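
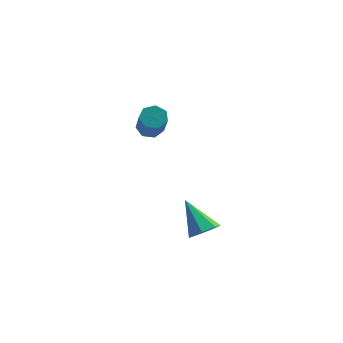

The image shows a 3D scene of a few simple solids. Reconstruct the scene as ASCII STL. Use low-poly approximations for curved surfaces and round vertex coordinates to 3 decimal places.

solid 
facet normal -0.398 0.657 -0.641
outer loop
vertex -2.773 2.95 2.564
vertex -3.286 2.809 2.738
vertex -2.948 3.208 2.937
endloop
endfacet
facet normal 0.844 0.536 0.025
outer loop
vertex -2.773 2.95 2.564
vertex -2.948 3.208 2.937
vertex -1.901 1.513 3.968
endloop
endfacet
facet normal 0.844 0.536 0.025
outer loop
vertex -1.901 1.513 3.968
vertex -2.948 3.208 2.937
vertex -2.076 1.771 4.34
endloop
endfacet
facet normal 0.399 -0.655 0.642
outer loop
vertex -1.901 1.513 3.968
vertex -2.076 1.771 4.34
vertex -2.414 1.371 4.142
endloop
endfacet
facet normal -0.399 0.657 -0.640
outer loop
vertex -2.948 3.208 2.937
vertex -3.286 2.809 2.738
vertex -3.377 3.165 3.16
endloop
endfacet
facet normal 0.245 0.749 0.615
outer loop
vertex -2.948 3.208 2.937
vertex -3.377 3.165 3.16
vertex -2.076 1.771 4.34
endloop
endfacet
facet normal 0.246 0.750 0.615
outer loop
vertex -2.076 1.771 4.34
vertex -3.377 3.165 3.16
vertex -2.505 1.728 4.564
endloop
endfacet
facet normal 0.400 -0.655 0.641
outer loop
vertex -2.076 1.771 4.34
vertex -2.505 1.728 4.564
vertex -2.414 1.371 4.142
endloop
endfacet
facet normal -0.399 0.657 -0.640
outer loop
vertex -3.377 3.165 3.16
vertex -3.286 2.809 2.738
vertex -3.738 2.854 3.066
endloop
endfacet
facet normal -0.537 0.399 0.743
outer loop
vertex -3.377 3.165 3.16
vertex -3.738 2.854 3.066
vertex -2.505 1.728 4.564
endloop
endfacet
facet normal -0.538 0.398 0.743
outer loop
vertex -2.505 1.728 4.564
vertex -3.738 2.854 3.066
vertex -2.866 1.417 4.469
endloop
endfacet
facet normal 0.397 -0.657 0.641
outer loop
vertex -2.505 1.728 4.564
vertex -2.866 1.417 4.469
vertex -2.414 1.371 4.142
endloop
endfacet
facet normal -0.399 0.657 -0.640
outer loop
vertex -3.738 2.854 3.066
vertex -3.286 2.809 2.738
vertex -3.759 2.509 2.725
endloop
endfacet
facet normal -0.916 -0.252 0.311
outer loop
vertex -3.738 2.854 3.066
vertex -3.759 2.509 2.725
vertex -2.866 1.417 4.469
endloop
endfacet
facet normal -0.916 -0.253 0.311
outer loop
vertex -2.866 1.417 4.469
vertex -3.759 2.509 2.725
vertex -2.886 1.071 4.128
endloop
endfacet
facet normal 0.398 -0.656 0.642
outer loop
vertex -2.866 1.417 4.469
vertex -2.886 1.071 4.128
vertex -2.414 1.371 4.142
endloop
endfacet
facet normal -0.398 0.655 -0.642
outer loop
vertex -3.759 2.509 2.725
vertex -3.286 2.809 2.738
vertex -3.423 2.389 2.394
endloop
endfacet
facet normal -0.604 -0.713 -0.355
outer loop
vertex -3.759 2.509 2.725
vertex -3.423 2.389 2.394
vertex -2.886 1.071 4.128
endloop
endfacet
facet normal -0.604 -0.713 -0.355
outer loop
vertex -2.886 1.071 4.128
vertex -3.423 2.389 2.394
vertex -2.551 0.952 3.797
endloop
endfacet
facet normal 0.399 -0.657 0.640
outer loop
vertex -2.886 1.071 4.128
vertex -2.551 0.952 3.797
vertex -2.414 1.371 4.142
endloop
endfacet
facet normal -0.400 0.655 -0.641
outer loop
vertex -3.423 2.389 2.394
vertex -3.286 2.809 2.738
vertex -2.985 2.586 2.322
endloop
endfacet
facet normal 0.163 -0.637 -0.754
outer loop
vertex -3.423 2.389 2.394
vertex -2.985 2.586 2.322
vertex -2.551 0.952 3.797
endloop
endfacet
facet normal 0.163 -0.637 -0.754
outer loop
vertex -2.551 0.952 3.797
vertex -2.985 2.586 2.322
vertex -2.112 1.148 3.726
endloop
endfacet
facet normal 0.397 -0.657 0.641
outer loop
vertex -2.551 0.952 3.797
vertex -2.112 1.148 3.726
vertex -2.414 1.371 4.142
endloop
endfacet
facet normal -0.398 0.657 -0.640
outer loop
vertex -2.985 2.586 2.322
vertex -3.286 2.809 2.738
vertex -2.773 2.95 2.564
endloop
endfacet
facet normal 0.807 -0.081 -0.585
outer loop
vertex -2.985 2.586 2.322
vertex -2.773 2.95 2.564
vertex -2.112 1.148 3.726
endloop
endfacet
facet normal 0.808 -0.080 -0.584
outer loop
vertex -2.112 1.148 3.726
vertex -2.773 2.95 2.564
vertex -1.901 1.513 3.968
endloop
endfacet
facet normal 0.399 -0.656 0.641
outer loop
vertex -2.112 1.148 3.726
vertex -1.901 1.513 3.968
vertex -2.414 1.371 4.142
endloop
endfacet
facet normal 0.613 -0.271 -0.742
outer loop
vertex 0.358 0.924 -0.863
vertex -0.144 1.017 -1.312
vertex 0.318 1.466 -1.094
endloop
endfacet
facet normal 0.524 0.366 0.769
outer loop
vertex 0.358 0.924 -0.863
vertex 0.318 1.466 -1.094
vertex -1.156 1.463 -0.088
endloop
endfacet
facet normal 0.613 -0.271 -0.742
outer loop
vertex 0.318 1.466 -1.094
vertex -0.144 1.017 -1.312
vertex -0.07 1.669 -1.489
endloop
endfacet
facet normal 0.196 0.937 0.289
outer loop
vertex 0.318 1.466 -1.094
vertex -0.07 1.669 -1.489
vertex -1.156 1.463 -0.088
endloop
endfacet
facet normal 0.613 -0.271 -0.742
outer loop
vertex -0.07 1.669 -1.489
vertex -0.144 1.017 -1.312
vertex -0.514 1.382 -1.751
endloop
endfacet
facet normal -0.439 0.873 -0.212
outer loop
vertex -0.07 1.669 -1.489
vertex -0.514 1.382 -1.751
vertex -1.156 1.463 -0.088
endloop
endfacet
facet normal 0.613 -0.271 -0.742
outer loop
vertex -0.514 1.382 -1.751
vertex -0.144 1.017 -1.312
vertex -0.679 0.819 -1.682
endloop
endfacet
facet normal -0.906 0.221 -0.361
outer loop
vertex -0.514 1.382 -1.751
vertex -0.679 0.819 -1.682
vertex -1.156 1.463 -0.088
endloop
endfacet
facet normal 0.613 -0.270 -0.742
outer loop
vertex -0.679 0.819 -1.682
vertex -0.144 1.017 -1.312
vertex -0.441 0.406 -1.335
endloop
endfacet
facet normal -0.850 -0.525 -0.042
outer loop
vertex -0.679 0.819 -1.682
vertex -0.441 0.406 -1.335
vertex -1.156 1.463 -0.088
endloop
endfacet
facet normal 0.613 -0.270 -0.742
outer loop
vertex -0.441 0.406 -1.335
vertex -0.144 1.017 -1.312
vertex 0.02 0.452 -0.971
endloop
endfacet
facet normal -0.316 -0.805 0.502
outer loop
vertex -0.441 0.406 -1.335
vertex 0.02 0.452 -0.971
vertex -1.156 1.463 -0.088
endloop
endfacet
facet normal 0.614 -0.270 -0.742
outer loop
vertex 0.02 0.452 -0.971
vertex -0.144 1.017 -1.312
vertex 0.358 0.924 -0.863
endloop
endfacet
facet normal 0.296 -0.409 0.863
outer loop
vertex 0.02 0.452 -0.971
vertex 0.358 0.924 -0.863
vertex -1.156 1.463 -0.088
endloop
endfacet

endsolid


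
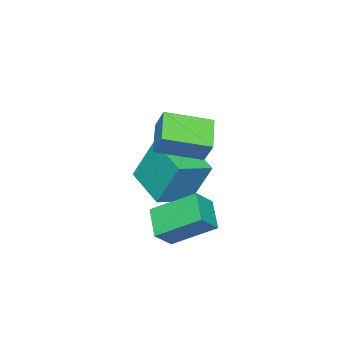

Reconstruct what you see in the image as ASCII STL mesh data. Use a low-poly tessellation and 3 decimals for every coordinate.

solid 
facet normal -0.634 0.726 -0.266
outer loop
vertex -3.343 2.719 0.484
vertex -3.118 3.214 1.299
vertex -2.346 3.348 -0.174
endloop
endfacet
facet normal -0.230 -0.505 -0.832
outer loop
vertex -1.262 2.106 0.281
vertex -3.343 2.719 0.484
vertex -2.346 3.348 -0.174
endloop
endfacet
facet normal -0.634 0.726 -0.266
outer loop
vertex -2.346 3.348 -0.174
vertex -3.118 3.214 1.299
vertex -2.121 3.843 0.642
endloop
endfacet
facet normal 0.739 0.466 -0.487
outer loop
vertex -2.121 3.843 0.642
vertex -1.262 2.106 0.281
vertex -2.346 3.348 -0.174
endloop
endfacet
facet normal -0.739 -0.466 0.487
outer loop
vertex -3.343 2.719 0.484
vertex -2.034 1.972 1.754
vertex -3.118 3.214 1.299
endloop
endfacet
facet normal -0.230 -0.505 -0.832
outer loop
vertex -2.259 1.477 0.938
vertex -3.343 2.719 0.484
vertex -1.262 2.106 0.281
endloop
endfacet
facet normal -0.738 -0.467 0.487
outer loop
vertex -2.259 1.477 0.938
vertex -2.034 1.972 1.754
vertex -3.343 2.719 0.484
endloop
endfacet
facet normal 0.230 0.505 0.832
outer loop
vertex -3.118 3.214 1.299
vertex -2.034 1.972 1.754
vertex -2.121 3.843 0.642
endloop
endfacet
facet normal 0.738 0.466 -0.487
outer loop
vertex -1.037 2.601 1.096
vertex -1.262 2.106 0.281
vertex -2.121 3.843 0.642
endloop
endfacet
facet normal 0.230 0.505 0.832
outer loop
vertex -2.121 3.843 0.642
vertex -2.034 1.972 1.754
vertex -1.037 2.601 1.096
endloop
endfacet
facet normal 0.634 -0.726 0.266
outer loop
vertex -1.037 2.601 1.096
vertex -2.259 1.477 0.938
vertex -1.262 2.106 0.281
endloop
endfacet
facet normal 0.634 -0.726 0.266
outer loop
vertex -2.034 1.972 1.754
vertex -2.259 1.477 0.938
vertex -1.037 2.601 1.096
endloop
endfacet
facet normal -0.724 0.166 -0.670
outer loop
vertex -2.572 3.53 -2.151
vertex -1.801 4.269 -2.801
vertex -2.008 2.093 -3.115
endloop
endfacet
facet normal -0.616 -0.591 0.520
outer loop
vertex -1.299 1.931 -2.459
vertex -2.572 3.53 -2.151
vertex -2.008 2.093 -3.115
endloop
endfacet
facet normal -0.724 0.166 -0.670
outer loop
vertex -2.008 2.093 -3.115
vertex -1.801 4.269 -2.801
vertex -1.237 2.832 -3.766
endloop
endfacet
facet normal 0.310 -0.790 -0.530
outer loop
vertex -1.237 2.832 -3.766
vertex -1.299 1.931 -2.459
vertex -2.008 2.093 -3.115
endloop
endfacet
facet normal -0.310 0.789 0.530
outer loop
vertex -2.572 3.53 -2.151
vertex -1.092 4.107 -2.145
vertex -1.801 4.269 -2.801
endloop
endfacet
facet normal -0.617 -0.591 0.520
outer loop
vertex -1.863 3.368 -1.494
vertex -2.572 3.53 -2.151
vertex -1.299 1.931 -2.459
endloop
endfacet
facet normal -0.310 0.790 0.529
outer loop
vertex -1.863 3.368 -1.494
vertex -1.092 4.107 -2.145
vertex -2.572 3.53 -2.151
endloop
endfacet
facet normal 0.616 0.591 -0.520
outer loop
vertex -1.801 4.269 -2.801
vertex -1.092 4.107 -2.145
vertex -1.237 2.832 -3.766
endloop
endfacet
facet normal 0.310 -0.789 -0.530
outer loop
vertex -0.528 2.67 -3.109
vertex -1.299 1.931 -2.459
vertex -1.237 2.832 -3.766
endloop
endfacet
facet normal 0.617 0.591 -0.520
outer loop
vertex -1.237 2.832 -3.766
vertex -1.092 4.107 -2.145
vertex -0.528 2.67 -3.109
endloop
endfacet
facet normal 0.724 -0.166 0.670
outer loop
vertex -0.528 2.67 -3.109
vertex -1.863 3.368 -1.494
vertex -1.299 1.931 -2.459
endloop
endfacet
facet normal 0.724 -0.165 0.670
outer loop
vertex -1.092 4.107 -2.145
vertex -1.863 3.368 -1.494
vertex -0.528 2.67 -3.109
endloop
endfacet
facet normal -0.906 0.336 -0.258
outer loop
vertex -4.748 1.03 -0.929
vertex -4.021 2.55 -1.502
vertex -4.537 0.283 -2.641
endloop
endfacet
facet normal -0.408 -0.854 0.322
outer loop
vertex -3.259 -0.19 -2.278
vertex -4.748 1.03 -0.929
vertex -4.537 0.283 -2.641
endloop
endfacet
facet normal -0.906 0.336 -0.258
outer loop
vertex -4.537 0.283 -2.641
vertex -4.021 2.55 -1.502
vertex -3.81 1.803 -3.215
endloop
endfacet
facet normal 0.112 -0.397 -0.911
outer loop
vertex -3.81 1.803 -3.215
vertex -3.259 -0.19 -2.278
vertex -4.537 0.283 -2.641
endloop
endfacet
facet normal -0.112 0.397 0.911
outer loop
vertex -4.748 1.03 -0.929
vertex -2.743 2.077 -1.139
vertex -4.021 2.55 -1.502
endloop
endfacet
facet normal -0.408 -0.854 0.322
outer loop
vertex -3.47 0.557 -0.565
vertex -4.748 1.03 -0.929
vertex -3.259 -0.19 -2.278
endloop
endfacet
facet normal -0.112 0.398 0.911
outer loop
vertex -3.47 0.557 -0.565
vertex -2.743 2.077 -1.139
vertex -4.748 1.03 -0.929
endloop
endfacet
facet normal 0.408 0.854 -0.322
outer loop
vertex -4.021 2.55 -1.502
vertex -2.743 2.077 -1.139
vertex -3.81 1.803 -3.215
endloop
endfacet
facet normal 0.112 -0.397 -0.911
outer loop
vertex -2.532 1.33 -2.851
vertex -3.259 -0.19 -2.278
vertex -3.81 1.803 -3.215
endloop
endfacet
facet normal 0.408 0.854 -0.322
outer loop
vertex -3.81 1.803 -3.215
vertex -2.743 2.077 -1.139
vertex -2.532 1.33 -2.851
endloop
endfacet
facet normal 0.906 -0.336 0.258
outer loop
vertex -2.532 1.33 -2.851
vertex -3.47 0.557 -0.565
vertex -3.259 -0.19 -2.278
endloop
endfacet
facet normal 0.906 -0.336 0.258
outer loop
vertex -2.743 2.077 -1.139
vertex -3.47 0.557 -0.565
vertex -2.532 1.33 -2.851
endloop
endfacet

endsolid


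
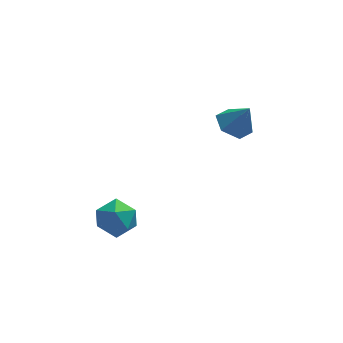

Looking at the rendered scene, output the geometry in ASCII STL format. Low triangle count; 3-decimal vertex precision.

solid 
facet normal -0.433 0.185 -0.882
outer loop
vertex 3.744 3.181 2.608
vertex 3.137 3.373 2.946
vertex 3.641 3.867 2.802
endloop
endfacet
facet normal 0.988 0.123 0.091
outer loop
vertex 3.744 3.181 2.608
vertex 3.641 3.867 2.802
vertex 3.623 3.167 3.934
endloop
endfacet
facet normal -0.432 0.184 -0.883
outer loop
vertex 3.641 3.867 2.802
vertex 3.137 3.373 2.946
vertex 3.034 4.059 3.139
endloop
endfacet
facet normal 0.491 0.738 0.464
outer loop
vertex 3.641 3.867 2.802
vertex 3.034 4.059 3.139
vertex 3.623 3.167 3.934
endloop
endfacet
facet normal -0.433 0.183 -0.883
outer loop
vertex 3.034 4.059 3.139
vertex 3.137 3.373 2.946
vertex 2.531 3.565 3.283
endloop
endfacet
facet normal -0.286 0.525 0.801
outer loop
vertex 3.034 4.059 3.139
vertex 2.531 3.565 3.283
vertex 3.623 3.167 3.934
endloop
endfacet
facet normal -0.433 0.183 -0.883
outer loop
vertex 2.531 3.565 3.283
vertex 3.137 3.373 2.946
vertex 2.634 2.879 3.09
endloop
endfacet
facet normal -0.567 -0.301 0.767
outer loop
vertex 2.531 3.565 3.283
vertex 2.634 2.879 3.09
vertex 3.623 3.167 3.934
endloop
endfacet
facet normal -0.434 0.184 -0.882
outer loop
vertex 2.634 2.879 3.09
vertex 3.137 3.373 2.946
vertex 3.24 2.687 2.752
endloop
endfacet
facet normal -0.070 -0.916 0.395
outer loop
vertex 2.634 2.879 3.09
vertex 3.24 2.687 2.752
vertex 3.623 3.167 3.934
endloop
endfacet
facet normal -0.433 0.185 -0.882
outer loop
vertex 3.24 2.687 2.752
vertex 3.137 3.373 2.946
vertex 3.744 3.181 2.608
endloop
endfacet
facet normal 0.707 -0.705 0.057
outer loop
vertex 3.24 2.687 2.752
vertex 3.744 3.181 2.608
vertex 3.623 3.167 3.934
endloop
endfacet
facet normal -0.884 0.465 -0.051
outer loop
vertex -1.464 0.449 1.682
vertex -1.777 -0.184 1.33
vertex -1.79 -0.123 2.117
endloop
endfacet
facet normal -0.512 0.685 0.517
outer loop
vertex -1.464 0.449 1.682
vertex -1.79 -0.123 2.117
vertex -1.113 0.21 2.346
endloop
endfacet
facet normal 0.108 0.952 0.286
outer loop
vertex -1.464 0.449 1.682
vertex -1.113 0.21 2.346
vertex -0.681 0.354 1.702
endloop
endfacet
facet normal 0.120 0.897 -0.425
outer loop
vertex -1.464 0.449 1.682
vertex -0.681 0.354 1.702
vertex -1.091 0.111 1.074
endloop
endfacet
facet normal -0.493 0.596 -0.634
outer loop
vertex -1.464 0.449 1.682
vertex -1.091 0.111 1.074
vertex -1.777 -0.184 1.33
endloop
endfacet
facet normal -0.369 0.116 0.922
outer loop
vertex -1.113 0.21 2.346
vertex -1.79 -0.123 2.117
vertex -1.209 -0.571 2.406
endloop
endfacet
facet normal -0.970 -0.241 0.003
outer loop
vertex -1.79 -0.123 2.117
vertex -1.777 -0.184 1.33
vertex -1.619 -0.814 1.778
endloop
endfacet
facet normal -0.338 -0.031 -0.941
outer loop
vertex -1.777 -0.184 1.33
vertex -1.091 0.111 1.074
vertex -1.187 -0.67 1.134
endloop
endfacet
facet normal 0.653 0.458 -0.603
outer loop
vertex -1.091 0.111 1.074
vertex -0.681 0.354 1.702
vertex -0.51 -0.337 1.363
endloop
endfacet
facet normal 0.633 0.548 0.547
outer loop
vertex -0.681 0.354 1.702
vertex -1.113 0.21 2.346
vertex -0.523 -0.276 2.15
endloop
endfacet
facet normal -0.120 -0.897 0.425
outer loop
vertex -0.836 -0.909 1.798
vertex -1.209 -0.571 2.406
vertex -1.619 -0.814 1.778
endloop
endfacet
facet normal -0.108 -0.952 -0.286
outer loop
vertex -0.836 -0.909 1.798
vertex -1.619 -0.814 1.778
vertex -1.187 -0.67 1.134
endloop
endfacet
facet normal 0.512 -0.685 -0.517
outer loop
vertex -0.836 -0.909 1.798
vertex -1.187 -0.67 1.134
vertex -0.51 -0.337 1.363
endloop
endfacet
facet normal 0.884 -0.465 0.051
outer loop
vertex -0.836 -0.909 1.798
vertex -0.51 -0.337 1.363
vertex -0.523 -0.276 2.15
endloop
endfacet
facet normal 0.493 -0.596 0.634
outer loop
vertex -0.836 -0.909 1.798
vertex -0.523 -0.276 2.15
vertex -1.209 -0.571 2.406
endloop
endfacet
facet normal -0.653 -0.458 0.603
outer loop
vertex -1.619 -0.814 1.778
vertex -1.209 -0.571 2.406
vertex -1.79 -0.123 2.117
endloop
endfacet
facet normal -0.633 -0.548 -0.547
outer loop
vertex -1.187 -0.67 1.134
vertex -1.619 -0.814 1.778
vertex -1.777 -0.184 1.33
endloop
endfacet
facet normal 0.369 -0.116 -0.922
outer loop
vertex -0.51 -0.337 1.363
vertex -1.187 -0.67 1.134
vertex -1.091 0.111 1.074
endloop
endfacet
facet normal 0.970 0.241 -0.003
outer loop
vertex -0.523 -0.276 2.15
vertex -0.51 -0.337 1.363
vertex -0.681 0.354 1.702
endloop
endfacet
facet normal 0.338 0.031 0.941
outer loop
vertex -1.209 -0.571 2.406
vertex -0.523 -0.276 2.15
vertex -1.113 0.21 2.346
endloop
endfacet

endsolid


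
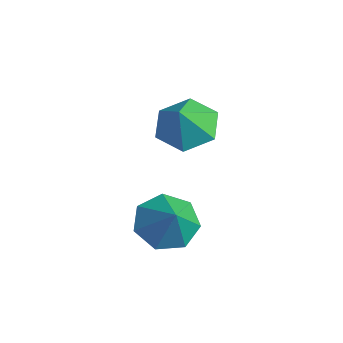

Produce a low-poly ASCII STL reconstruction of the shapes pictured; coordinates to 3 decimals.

solid 
facet normal -0.399 0.401 -0.824
outer loop
vertex -1.45 -0.902 2.07
vertex -2.312 -1.347 2.271
vertex -2.129 -0.44 2.624
endloop
endfacet
facet normal 0.728 0.426 0.537
outer loop
vertex -1.45 -0.902 2.07
vertex -2.129 -0.44 2.624
vertex -1.808 -1.853 3.309
endloop
endfacet
facet normal -0.400 0.401 -0.824
outer loop
vertex -2.129 -0.44 2.624
vertex -2.312 -1.347 2.271
vertex -2.99 -0.885 2.825
endloop
endfacet
facet normal -0.014 0.434 0.901
outer loop
vertex -2.129 -0.44 2.624
vertex -2.99 -0.885 2.825
vertex -1.808 -1.853 3.309
endloop
endfacet
facet normal -0.399 0.402 -0.824
outer loop
vertex -2.99 -0.885 2.825
vertex -2.312 -1.347 2.271
vertex -3.173 -1.792 2.471
endloop
endfacet
facet normal -0.518 -0.218 0.827
outer loop
vertex -2.99 -0.885 2.825
vertex -3.173 -1.792 2.471
vertex -1.808 -1.853 3.309
endloop
endfacet
facet normal -0.399 0.403 -0.824
outer loop
vertex -3.173 -1.792 2.471
vertex -2.312 -1.347 2.271
vertex -2.495 -2.253 1.917
endloop
endfacet
facet normal -0.278 -0.878 0.390
outer loop
vertex -3.173 -1.792 2.471
vertex -2.495 -2.253 1.917
vertex -1.808 -1.853 3.309
endloop
endfacet
facet normal -0.399 0.403 -0.824
outer loop
vertex -2.495 -2.253 1.917
vertex -2.312 -1.347 2.271
vertex -1.633 -1.808 1.717
endloop
endfacet
facet normal 0.463 -0.886 0.026
outer loop
vertex -2.495 -2.253 1.917
vertex -1.633 -1.808 1.717
vertex -1.808 -1.853 3.309
endloop
endfacet
facet normal -0.400 0.402 -0.824
outer loop
vertex -1.633 -1.808 1.717
vertex -2.312 -1.347 2.271
vertex -1.45 -0.902 2.07
endloop
endfacet
facet normal 0.967 -0.234 0.100
outer loop
vertex -1.633 -1.808 1.717
vertex -1.45 -0.902 2.07
vertex -1.808 -1.853 3.309
endloop
endfacet
facet normal -0.652 0.108 -0.750
outer loop
vertex 1.337 -3.27 0.307
vertex 0.622 -3.471 0.9
vertex 1.0 -2.624 0.693
endloop
endfacet
facet normal 0.893 0.449 0.028
outer loop
vertex 1.337 -3.27 0.307
vertex 1.0 -2.624 0.693
vertex 1.458 -3.609 1.86
endloop
endfacet
facet normal -0.653 0.108 -0.750
outer loop
vertex 1.0 -2.624 0.693
vertex 0.622 -3.471 0.9
vertex 0.379 -2.616 1.235
endloop
endfacet
facet normal 0.428 0.766 0.479
outer loop
vertex 1.0 -2.624 0.693
vertex 0.379 -2.616 1.235
vertex 1.458 -3.609 1.86
endloop
endfacet
facet normal -0.652 0.108 -0.750
outer loop
vertex 0.379 -2.616 1.235
vertex 0.622 -3.471 0.9
vertex -0.059 -3.252 1.524
endloop
endfacet
facet normal -0.087 0.461 0.883
outer loop
vertex 0.379 -2.616 1.235
vertex -0.059 -3.252 1.524
vertex 1.458 -3.609 1.86
endloop
endfacet
facet normal -0.653 0.108 -0.750
outer loop
vertex -0.059 -3.252 1.524
vertex 0.622 -3.471 0.9
vertex 0.016 -4.052 1.344
endloop
endfacet
facet normal -0.263 -0.235 0.936
outer loop
vertex -0.059 -3.252 1.524
vertex 0.016 -4.052 1.344
vertex 1.458 -3.609 1.86
endloop
endfacet
facet normal -0.653 0.107 -0.750
outer loop
vertex 0.016 -4.052 1.344
vertex 0.622 -3.471 0.9
vertex 0.548 -4.416 0.829
endloop
endfacet
facet normal 0.032 -0.800 0.599
outer loop
vertex 0.016 -4.052 1.344
vertex 0.548 -4.416 0.829
vertex 1.458 -3.609 1.86
endloop
endfacet
facet normal -0.652 0.107 -0.750
outer loop
vertex 0.548 -4.416 0.829
vertex 0.622 -3.471 0.9
vertex 1.136 -4.067 0.368
endloop
endfacet
facet normal 0.576 -0.808 0.124
outer loop
vertex 0.548 -4.416 0.829
vertex 1.136 -4.067 0.368
vertex 1.458 -3.609 1.86
endloop
endfacet
facet normal -0.652 0.107 -0.750
outer loop
vertex 1.136 -4.067 0.368
vertex 0.622 -3.471 0.9
vertex 1.337 -3.27 0.307
endloop
endfacet
facet normal 0.959 -0.252 -0.130
outer loop
vertex 1.136 -4.067 0.368
vertex 1.337 -3.27 0.307
vertex 1.458 -3.609 1.86
endloop
endfacet

endsolid


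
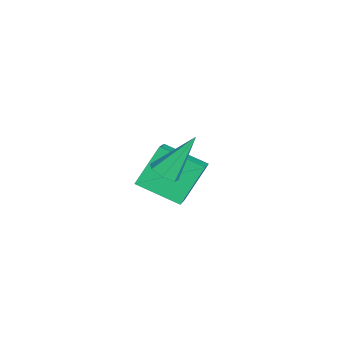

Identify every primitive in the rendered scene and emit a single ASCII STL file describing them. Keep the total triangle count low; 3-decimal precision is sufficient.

solid 
facet normal -0.377 0.519 0.767
outer loop
vertex -5.499 -3.65 -2.146
vertex -3.747 -4.005 -1.044
vertex -4.679 -1.941 -2.899
endloop
endfacet
facet normal -0.834 0.169 -0.525
outer loop
vertex -3.913 -2.995 -4.456
vertex -5.499 -3.65 -2.146
vertex -4.679 -1.941 -2.899
endloop
endfacet
facet normal -0.377 0.519 0.767
outer loop
vertex -4.679 -1.941 -2.899
vertex -3.747 -4.005 -1.044
vertex -2.927 -2.296 -1.797
endloop
endfacet
facet normal 0.402 0.838 -0.369
outer loop
vertex -2.927 -2.296 -1.797
vertex -3.913 -2.995 -4.456
vertex -4.679 -1.941 -2.899
endloop
endfacet
facet normal -0.402 -0.838 0.369
outer loop
vertex -5.499 -3.65 -2.146
vertex -2.981 -5.059 -2.601
vertex -3.747 -4.005 -1.044
endloop
endfacet
facet normal -0.834 0.169 -0.525
outer loop
vertex -4.733 -4.704 -3.703
vertex -5.499 -3.65 -2.146
vertex -3.913 -2.995 -4.456
endloop
endfacet
facet normal -0.402 -0.838 0.369
outer loop
vertex -4.733 -4.704 -3.703
vertex -2.981 -5.059 -2.601
vertex -5.499 -3.65 -2.146
endloop
endfacet
facet normal 0.834 -0.169 0.525
outer loop
vertex -3.747 -4.005 -1.044
vertex -2.981 -5.059 -2.601
vertex -2.927 -2.296 -1.797
endloop
endfacet
facet normal 0.402 0.838 -0.369
outer loop
vertex -2.161 -3.35 -3.354
vertex -3.913 -2.995 -4.456
vertex -2.927 -2.296 -1.797
endloop
endfacet
facet normal 0.834 -0.169 0.525
outer loop
vertex -2.927 -2.296 -1.797
vertex -2.981 -5.059 -2.601
vertex -2.161 -3.35 -3.354
endloop
endfacet
facet normal 0.377 -0.519 -0.767
outer loop
vertex -2.161 -3.35 -3.354
vertex -4.733 -4.704 -3.703
vertex -3.913 -2.995 -4.456
endloop
endfacet
facet normal 0.377 -0.519 -0.767
outer loop
vertex -2.981 -5.059 -2.601
vertex -4.733 -4.704 -3.703
vertex -2.161 -3.35 -3.354
endloop
endfacet
facet normal 0.209 -0.594 -0.777
outer loop
vertex 0.808 -3.885 0.272
vertex 0.265 -4.224 0.385
vertex 0.345 -3.701 0.007
endloop
endfacet
facet normal 0.455 0.870 -0.192
outer loop
vertex 0.808 -3.885 0.272
vertex 0.345 -3.701 0.007
vertex -0.165 -2.996 1.995
endloop
endfacet
facet normal 0.208 -0.594 -0.777
outer loop
vertex 0.345 -3.701 0.007
vertex 0.265 -4.224 0.385
vertex -0.178 -3.91 0.027
endloop
endfacet
facet normal -0.354 0.849 -0.392
outer loop
vertex 0.345 -3.701 0.007
vertex -0.178 -3.91 0.027
vertex -0.165 -2.996 1.995
endloop
endfacet
facet normal 0.208 -0.594 -0.778
outer loop
vertex -0.178 -3.91 0.027
vertex 0.265 -4.224 0.385
vertex -0.367 -4.356 0.317
endloop
endfacet
facet normal -0.941 0.309 -0.137
outer loop
vertex -0.178 -3.91 0.027
vertex -0.367 -4.356 0.317
vertex -0.165 -2.996 1.995
endloop
endfacet
facet normal 0.208 -0.593 -0.778
outer loop
vertex -0.367 -4.356 0.317
vertex 0.265 -4.224 0.385
vertex -0.08 -4.702 0.657
endloop
endfacet
facet normal -0.860 -0.341 0.380
outer loop
vertex -0.367 -4.356 0.317
vertex -0.08 -4.702 0.657
vertex -0.165 -2.996 1.995
endloop
endfacet
facet normal 0.209 -0.593 -0.778
outer loop
vertex -0.08 -4.702 0.657
vertex 0.265 -4.224 0.385
vertex 0.467 -4.688 0.793
endloop
endfacet
facet normal -0.176 -0.613 0.770
outer loop
vertex -0.08 -4.702 0.657
vertex 0.467 -4.688 0.793
vertex -0.165 -2.996 1.995
endloop
endfacet
facet normal 0.208 -0.593 -0.778
outer loop
vertex 0.467 -4.688 0.793
vertex 0.265 -4.224 0.385
vertex 0.862 -4.324 0.621
endloop
endfacet
facet normal 0.601 -0.302 0.740
outer loop
vertex 0.467 -4.688 0.793
vertex 0.862 -4.324 0.621
vertex -0.165 -2.996 1.995
endloop
endfacet
facet normal 0.208 -0.593 -0.778
outer loop
vertex 0.862 -4.324 0.621
vertex 0.265 -4.224 0.385
vertex 0.808 -3.885 0.272
endloop
endfacet
facet normal 0.880 0.357 0.313
outer loop
vertex 0.862 -4.324 0.621
vertex 0.808 -3.885 0.272
vertex -0.165 -2.996 1.995
endloop
endfacet

endsolid


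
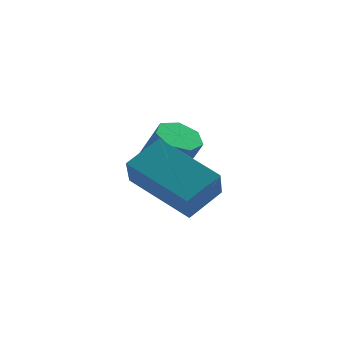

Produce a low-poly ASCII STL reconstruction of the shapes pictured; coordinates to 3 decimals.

solid 
facet normal -0.400 0.270 -0.876
outer loop
vertex -3.38 3.762 2.331
vertex -3.812 3.293 2.384
vertex -3.853 3.898 2.589
endloop
endfacet
facet normal 0.339 0.931 0.131
outer loop
vertex -3.38 3.762 2.331
vertex -3.853 3.898 2.589
vertex -2.836 3.396 3.523
endloop
endfacet
facet normal 0.339 0.932 0.131
outer loop
vertex -2.836 3.396 3.523
vertex -3.853 3.898 2.589
vertex -3.309 3.532 3.78
endloop
endfacet
facet normal 0.399 -0.269 0.877
outer loop
vertex -2.836 3.396 3.523
vertex -3.309 3.532 3.78
vertex -3.268 2.927 3.576
endloop
endfacet
facet normal -0.401 0.269 -0.876
outer loop
vertex -3.853 3.898 2.589
vertex -3.812 3.293 2.384
vertex -4.295 3.578 2.693
endloop
endfacet
facet normal -0.454 0.772 0.445
outer loop
vertex -3.853 3.898 2.589
vertex -4.295 3.578 2.693
vertex -3.309 3.532 3.78
endloop
endfacet
facet normal -0.454 0.772 0.445
outer loop
vertex -3.309 3.532 3.78
vertex -4.295 3.578 2.693
vertex -3.751 3.212 3.884
endloop
endfacet
facet normal 0.400 -0.268 0.876
outer loop
vertex -3.309 3.532 3.78
vertex -3.751 3.212 3.884
vertex -3.268 2.927 3.576
endloop
endfacet
facet normal -0.401 0.270 -0.875
outer loop
vertex -4.295 3.578 2.693
vertex -3.812 3.293 2.384
vertex -4.373 3.044 2.564
endloop
endfacet
facet normal -0.906 0.030 0.423
outer loop
vertex -4.295 3.578 2.693
vertex -4.373 3.044 2.564
vertex -3.751 3.212 3.884
endloop
endfacet
facet normal -0.906 0.030 0.423
outer loop
vertex -3.751 3.212 3.884
vertex -4.373 3.044 2.564
vertex -3.829 2.677 3.755
endloop
endfacet
facet normal 0.400 -0.270 0.876
outer loop
vertex -3.751 3.212 3.884
vertex -3.829 2.677 3.755
vertex -3.268 2.927 3.576
endloop
endfacet
facet normal -0.401 0.269 -0.876
outer loop
vertex -4.373 3.044 2.564
vertex -3.812 3.293 2.384
vertex -4.029 2.697 2.3
endloop
endfacet
facet normal -0.676 -0.733 0.083
outer loop
vertex -4.373 3.044 2.564
vertex -4.029 2.697 2.3
vertex -3.829 2.677 3.755
endloop
endfacet
facet normal -0.675 -0.734 0.083
outer loop
vertex -3.829 2.677 3.755
vertex -4.029 2.697 2.3
vertex -3.485 2.331 3.492
endloop
endfacet
facet normal 0.399 -0.269 0.876
outer loop
vertex -3.829 2.677 3.755
vertex -3.485 2.331 3.492
vertex -3.268 2.927 3.576
endloop
endfacet
facet normal -0.399 0.269 -0.877
outer loop
vertex -4.029 2.697 2.3
vertex -3.812 3.293 2.384
vertex -3.521 2.799 2.1
endloop
endfacet
facet normal 0.064 -0.945 -0.320
outer loop
vertex -4.029 2.697 2.3
vertex -3.521 2.799 2.1
vertex -3.485 2.331 3.492
endloop
endfacet
facet normal 0.063 -0.945 -0.320
outer loop
vertex -3.485 2.331 3.492
vertex -3.521 2.799 2.1
vertex -2.977 2.433 3.291
endloop
endfacet
facet normal 0.401 -0.269 0.876
outer loop
vertex -3.485 2.331 3.492
vertex -2.977 2.433 3.291
vertex -3.268 2.927 3.576
endloop
endfacet
facet normal -0.401 0.268 -0.876
outer loop
vertex -3.521 2.799 2.1
vertex -3.812 3.293 2.384
vertex -3.233 3.273 2.113
endloop
endfacet
facet normal 0.755 -0.445 -0.482
outer loop
vertex -3.521 2.799 2.1
vertex -3.233 3.273 2.113
vertex -2.977 2.433 3.291
endloop
endfacet
facet normal 0.754 -0.446 -0.482
outer loop
vertex -2.977 2.433 3.291
vertex -3.233 3.273 2.113
vertex -2.688 2.907 3.305
endloop
endfacet
facet normal 0.400 -0.270 0.876
outer loop
vertex -2.977 2.433 3.291
vertex -2.688 2.907 3.305
vertex -3.268 2.927 3.576
endloop
endfacet
facet normal -0.401 0.270 -0.876
outer loop
vertex -3.233 3.273 2.113
vertex -3.812 3.293 2.384
vertex -3.38 3.762 2.331
endloop
endfacet
facet normal 0.877 0.389 -0.282
outer loop
vertex -3.233 3.273 2.113
vertex -3.38 3.762 2.331
vertex -2.688 2.907 3.305
endloop
endfacet
facet normal 0.877 0.390 -0.280
outer loop
vertex -2.688 2.907 3.305
vertex -3.38 3.762 2.331
vertex -2.836 3.396 3.523
endloop
endfacet
facet normal 0.400 -0.269 0.876
outer loop
vertex -2.688 2.907 3.305
vertex -2.836 3.396 3.523
vertex -3.268 2.927 3.576
endloop
endfacet
facet normal -0.765 0.510 0.393
outer loop
vertex -3.68 1.545 4.046
vertex -3.662 2.233 3.188
vertex -4.414 0.872 3.491
endloop
endfacet
facet normal -0.016 -0.626 0.780
outer loop
vertex -2.938 -0.113 2.732
vertex -3.68 1.545 4.046
vertex -4.414 0.872 3.491
endloop
endfacet
facet normal -0.765 0.510 0.393
outer loop
vertex -4.414 0.872 3.491
vertex -3.662 2.233 3.188
vertex -4.396 1.56 2.633
endloop
endfacet
facet normal -0.644 -0.590 -0.487
outer loop
vertex -4.396 1.56 2.633
vertex -2.938 -0.113 2.732
vertex -4.414 0.872 3.491
endloop
endfacet
facet normal 0.644 0.590 0.487
outer loop
vertex -3.68 1.545 4.046
vertex -2.186 1.248 2.429
vertex -3.662 2.233 3.188
endloop
endfacet
facet normal -0.016 -0.626 0.780
outer loop
vertex -2.204 0.56 3.287
vertex -3.68 1.545 4.046
vertex -2.938 -0.113 2.732
endloop
endfacet
facet normal 0.644 0.590 0.487
outer loop
vertex -2.204 0.56 3.287
vertex -2.186 1.248 2.429
vertex -3.68 1.545 4.046
endloop
endfacet
facet normal 0.016 0.626 -0.780
outer loop
vertex -3.662 2.233 3.188
vertex -2.186 1.248 2.429
vertex -4.396 1.56 2.633
endloop
endfacet
facet normal -0.644 -0.590 -0.487
outer loop
vertex -2.92 0.575 1.874
vertex -2.938 -0.113 2.732
vertex -4.396 1.56 2.633
endloop
endfacet
facet normal 0.016 0.626 -0.780
outer loop
vertex -4.396 1.56 2.633
vertex -2.186 1.248 2.429
vertex -2.92 0.575 1.874
endloop
endfacet
facet normal 0.765 -0.510 -0.393
outer loop
vertex -2.92 0.575 1.874
vertex -2.204 0.56 3.287
vertex -2.938 -0.113 2.732
endloop
endfacet
facet normal 0.765 -0.510 -0.393
outer loop
vertex -2.186 1.248 2.429
vertex -2.204 0.56 3.287
vertex -2.92 0.575 1.874
endloop
endfacet

endsolid


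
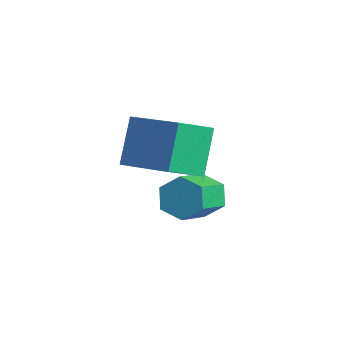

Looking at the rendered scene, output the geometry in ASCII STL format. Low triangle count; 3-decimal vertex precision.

solid 
facet normal -0.326 0.520 0.789
outer loop
vertex -1.87 -0.906 2.854
vertex -0.212 -0.706 3.408
vertex -1.771 0.228 2.147
endloop
endfacet
facet normal -0.942 -0.114 -0.315
outer loop
vertex -1.268 -0.574 0.932
vertex -1.87 -0.906 2.854
vertex -1.771 0.228 2.147
endloop
endfacet
facet normal -0.326 0.521 0.789
outer loop
vertex -1.771 0.228 2.147
vertex -0.212 -0.706 3.408
vertex -0.112 0.428 2.701
endloop
endfacet
facet normal 0.074 0.846 -0.528
outer loop
vertex -0.112 0.428 2.701
vertex -1.268 -0.574 0.932
vertex -1.771 0.228 2.147
endloop
endfacet
facet normal -0.074 -0.846 0.528
outer loop
vertex -1.87 -0.906 2.854
vertex 0.291 -1.508 2.193
vertex -0.212 -0.706 3.408
endloop
endfacet
facet normal -0.942 -0.113 -0.315
outer loop
vertex -1.368 -1.708 1.639
vertex -1.87 -0.906 2.854
vertex -1.268 -0.574 0.932
endloop
endfacet
facet normal -0.074 -0.846 0.528
outer loop
vertex -1.368 -1.708 1.639
vertex 0.291 -1.508 2.193
vertex -1.87 -0.906 2.854
endloop
endfacet
facet normal 0.942 0.113 0.315
outer loop
vertex -0.212 -0.706 3.408
vertex 0.291 -1.508 2.193
vertex -0.112 0.428 2.701
endloop
endfacet
facet normal 0.074 0.846 -0.528
outer loop
vertex 0.39 -0.374 1.486
vertex -1.268 -0.574 0.932
vertex -0.112 0.428 2.701
endloop
endfacet
facet normal 0.942 0.114 0.314
outer loop
vertex -0.112 0.428 2.701
vertex 0.291 -1.508 2.193
vertex 0.39 -0.374 1.486
endloop
endfacet
facet normal 0.326 -0.521 -0.789
outer loop
vertex 0.39 -0.374 1.486
vertex -1.368 -1.708 1.639
vertex -1.268 -0.574 0.932
endloop
endfacet
facet normal 0.326 -0.520 -0.789
outer loop
vertex 0.291 -1.508 2.193
vertex -1.368 -1.708 1.639
vertex 0.39 -0.374 1.486
endloop
endfacet
facet normal -0.294 0.798 -0.526
outer loop
vertex -0.343 0.341 -0.965
vertex -0.657 0.594 -0.405
vertex 0.003 0.753 -0.533
endloop
endfacet
facet normal 0.814 -0.079 -0.576
outer loop
vertex -0.343 0.341 -0.965
vertex 0.003 0.753 -0.533
vertex 0.111 -0.888 -0.154
endloop
endfacet
facet normal 0.814 -0.079 -0.575
outer loop
vertex 0.111 -0.888 -0.154
vertex 0.003 0.753 -0.533
vertex 0.456 -0.475 0.278
endloop
endfacet
facet normal 0.294 -0.797 0.527
outer loop
vertex 0.111 -0.888 -0.154
vertex 0.456 -0.475 0.278
vertex -0.203 -0.634 0.405
endloop
endfacet
facet normal -0.294 0.797 -0.527
outer loop
vertex 0.003 0.753 -0.533
vertex -0.657 0.594 -0.405
vertex -0.312 1.007 0.027
endloop
endfacet
facet normal 0.840 0.479 0.255
outer loop
vertex 0.003 0.753 -0.533
vertex -0.312 1.007 0.027
vertex 0.456 -0.475 0.278
endloop
endfacet
facet normal 0.840 0.479 0.255
outer loop
vertex 0.456 -0.475 0.278
vertex -0.312 1.007 0.027
vertex 0.142 -0.222 0.838
endloop
endfacet
facet normal 0.294 -0.798 0.526
outer loop
vertex 0.456 -0.475 0.278
vertex 0.142 -0.222 0.838
vertex -0.203 -0.634 0.405
endloop
endfacet
facet normal -0.294 0.797 -0.527
outer loop
vertex -0.312 1.007 0.027
vertex -0.657 0.594 -0.405
vertex -0.971 0.848 0.154
endloop
endfacet
facet normal 0.026 0.557 0.830
outer loop
vertex -0.312 1.007 0.027
vertex -0.971 0.848 0.154
vertex 0.142 -0.222 0.838
endloop
endfacet
facet normal 0.026 0.557 0.830
outer loop
vertex 0.142 -0.222 0.838
vertex -0.971 0.848 0.154
vertex -0.517 -0.381 0.965
endloop
endfacet
facet normal 0.294 -0.798 0.526
outer loop
vertex 0.142 -0.222 0.838
vertex -0.517 -0.381 0.965
vertex -0.203 -0.634 0.405
endloop
endfacet
facet normal -0.294 0.797 -0.527
outer loop
vertex -0.971 0.848 0.154
vertex -0.657 0.594 -0.405
vertex -1.316 0.435 -0.278
endloop
endfacet
facet normal -0.814 0.079 0.575
outer loop
vertex -0.971 0.848 0.154
vertex -1.316 0.435 -0.278
vertex -0.517 -0.381 0.965
endloop
endfacet
facet normal -0.814 0.080 0.576
outer loop
vertex -0.517 -0.381 0.965
vertex -1.316 0.435 -0.278
vertex -0.863 -0.793 0.533
endloop
endfacet
facet normal 0.294 -0.798 0.526
outer loop
vertex -0.517 -0.381 0.965
vertex -0.863 -0.793 0.533
vertex -0.203 -0.634 0.405
endloop
endfacet
facet normal -0.294 0.798 -0.526
outer loop
vertex -1.316 0.435 -0.278
vertex -0.657 0.594 -0.405
vertex -1.002 0.182 -0.838
endloop
endfacet
facet normal -0.840 -0.478 -0.255
outer loop
vertex -1.316 0.435 -0.278
vertex -1.002 0.182 -0.838
vertex -0.863 -0.793 0.533
endloop
endfacet
facet normal -0.840 -0.479 -0.255
outer loop
vertex -0.863 -0.793 0.533
vertex -1.002 0.182 -0.838
vertex -0.548 -1.047 -0.027
endloop
endfacet
facet normal 0.294 -0.797 0.527
outer loop
vertex -0.863 -0.793 0.533
vertex -0.548 -1.047 -0.027
vertex -0.203 -0.634 0.405
endloop
endfacet
facet normal -0.294 0.798 -0.526
outer loop
vertex -1.002 0.182 -0.838
vertex -0.657 0.594 -0.405
vertex -0.343 0.341 -0.965
endloop
endfacet
facet normal -0.026 -0.557 -0.830
outer loop
vertex -1.002 0.182 -0.838
vertex -0.343 0.341 -0.965
vertex -0.548 -1.047 -0.027
endloop
endfacet
facet normal -0.026 -0.557 -0.830
outer loop
vertex -0.548 -1.047 -0.027
vertex -0.343 0.341 -0.965
vertex 0.111 -0.888 -0.154
endloop
endfacet
facet normal 0.294 -0.797 0.527
outer loop
vertex -0.548 -1.047 -0.027
vertex 0.111 -0.888 -0.154
vertex -0.203 -0.634 0.405
endloop
endfacet

endsolid


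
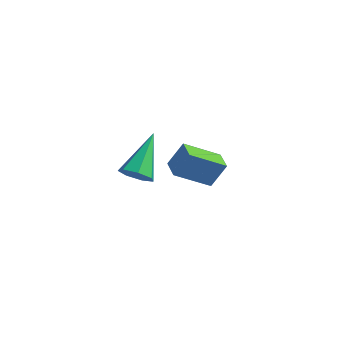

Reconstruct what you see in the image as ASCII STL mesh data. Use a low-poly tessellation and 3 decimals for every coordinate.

solid 
facet normal -0.729 -0.394 0.559
outer loop
vertex 0.156 -0.251 -1.624
vertex -0.317 0.458 -1.741
vertex -0.32 -0.727 -2.581
endloop
endfacet
facet normal 0.549 -0.824 0.137
outer loop
vertex 0.957 -0.038 -3.559
vertex 0.156 -0.251 -1.624
vertex -0.32 -0.727 -2.581
endloop
endfacet
facet normal -0.729 -0.394 0.559
outer loop
vertex -0.32 -0.727 -2.581
vertex -0.317 0.458 -1.741
vertex -0.793 -0.018 -2.698
endloop
endfacet
facet normal -0.407 -0.407 -0.818
outer loop
vertex -0.793 -0.018 -2.698
vertex 0.957 -0.038 -3.559
vertex -0.32 -0.727 -2.581
endloop
endfacet
facet normal 0.407 0.407 0.818
outer loop
vertex 0.156 -0.251 -1.624
vertex 0.96 1.147 -2.719
vertex -0.317 0.458 -1.741
endloop
endfacet
facet normal 0.549 -0.824 0.137
outer loop
vertex 1.433 0.438 -2.602
vertex 0.156 -0.251 -1.624
vertex 0.957 -0.038 -3.559
endloop
endfacet
facet normal 0.407 0.407 0.818
outer loop
vertex 1.433 0.438 -2.602
vertex 0.96 1.147 -2.719
vertex 0.156 -0.251 -1.624
endloop
endfacet
facet normal -0.549 0.824 -0.137
outer loop
vertex -0.317 0.458 -1.741
vertex 0.96 1.147 -2.719
vertex -0.793 -0.018 -2.698
endloop
endfacet
facet normal -0.407 -0.407 -0.818
outer loop
vertex 0.484 0.671 -3.676
vertex 0.957 -0.038 -3.559
vertex -0.793 -0.018 -2.698
endloop
endfacet
facet normal -0.549 0.824 -0.137
outer loop
vertex -0.793 -0.018 -2.698
vertex 0.96 1.147 -2.719
vertex 0.484 0.671 -3.676
endloop
endfacet
facet normal 0.729 0.394 -0.559
outer loop
vertex 0.484 0.671 -3.676
vertex 1.433 0.438 -2.602
vertex 0.957 -0.038 -3.559
endloop
endfacet
facet normal 0.729 0.394 -0.559
outer loop
vertex 0.96 1.147 -2.719
vertex 1.433 0.438 -2.602
vertex 0.484 0.671 -3.676
endloop
endfacet
facet normal -0.054 -0.863 -0.502
outer loop
vertex 0.177 -4.513 0.976
vertex -0.412 -4.656 1.286
vertex -0.31 -4.323 0.702
endloop
endfacet
facet normal 0.552 0.636 -0.540
outer loop
vertex 0.177 -4.513 0.976
vertex -0.31 -4.323 0.702
vertex -0.308 -3.024 2.234
endloop
endfacet
facet normal -0.057 -0.863 -0.502
outer loop
vertex -0.31 -4.323 0.702
vertex -0.412 -4.656 1.286
vertex -0.873 -4.382 0.867
endloop
endfacet
facet normal -0.260 0.737 -0.624
outer loop
vertex -0.31 -4.323 0.702
vertex -0.873 -4.382 0.867
vertex -0.308 -3.024 2.234
endloop
endfacet
facet normal -0.056 -0.863 -0.503
outer loop
vertex -0.873 -4.382 0.867
vertex -0.412 -4.656 1.286
vertex -1.089 -4.648 1.347
endloop
endfacet
facet normal -0.867 0.484 -0.122
outer loop
vertex -0.873 -4.382 0.867
vertex -1.089 -4.648 1.347
vertex -0.308 -3.024 2.234
endloop
endfacet
facet normal -0.055 -0.863 -0.502
outer loop
vertex -1.089 -4.648 1.347
vertex -0.412 -4.656 1.286
vertex -0.796 -4.919 1.781
endloop
endfacet
facet normal -0.807 0.067 0.587
outer loop
vertex -1.089 -4.648 1.347
vertex -0.796 -4.919 1.781
vertex -0.308 -3.024 2.234
endloop
endfacet
facet normal -0.056 -0.863 -0.502
outer loop
vertex -0.796 -4.919 1.781
vertex -0.412 -4.656 1.286
vertex -0.213 -4.992 1.842
endloop
endfacet
facet normal -0.127 -0.200 0.972
outer loop
vertex -0.796 -4.919 1.781
vertex -0.213 -4.992 1.842
vertex -0.308 -3.024 2.234
endloop
endfacet
facet normal -0.054 -0.863 -0.502
outer loop
vertex -0.213 -4.992 1.842
vertex -0.412 -4.656 1.286
vertex 0.219 -4.811 1.484
endloop
endfacet
facet normal 0.662 -0.116 0.740
outer loop
vertex -0.213 -4.992 1.842
vertex 0.219 -4.811 1.484
vertex -0.308 -3.024 2.234
endloop
endfacet
facet normal -0.055 -0.863 -0.502
outer loop
vertex 0.219 -4.811 1.484
vertex -0.412 -4.656 1.286
vertex 0.177 -4.513 0.976
endloop
endfacet
facet normal 0.964 0.255 0.070
outer loop
vertex 0.219 -4.811 1.484
vertex 0.177 -4.513 0.976
vertex -0.308 -3.024 2.234
endloop
endfacet

endsolid


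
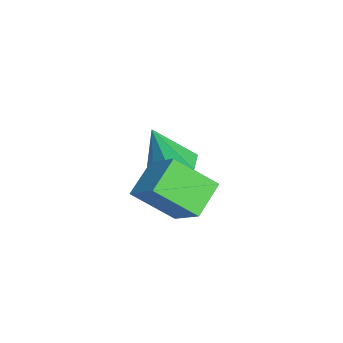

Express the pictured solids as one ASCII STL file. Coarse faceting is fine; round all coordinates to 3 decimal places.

solid 
facet normal -0.749 0.419 0.513
outer loop
vertex 0.639 -2.648 1.292
vertex 1.759 -1.858 2.28
vertex 0.648 -1.21 0.13
endloop
endfacet
facet normal -0.663 -0.468 -0.584
outer loop
vertex 1.741 -1.822 -0.62
vertex 0.639 -2.648 1.292
vertex 0.648 -1.21 0.13
endloop
endfacet
facet normal -0.748 0.420 0.513
outer loop
vertex 0.648 -1.21 0.13
vertex 1.759 -1.858 2.28
vertex 1.769 -0.419 1.117
endloop
endfacet
facet normal 0.004 0.778 -0.628
outer loop
vertex 1.769 -0.419 1.117
vertex 1.741 -1.822 -0.62
vertex 0.648 -1.21 0.13
endloop
endfacet
facet normal -0.005 -0.778 0.628
outer loop
vertex 0.639 -2.648 1.292
vertex 2.852 -2.47 1.53
vertex 1.759 -1.858 2.28
endloop
endfacet
facet normal -0.663 -0.468 -0.584
outer loop
vertex 1.731 -3.261 0.543
vertex 0.639 -2.648 1.292
vertex 1.741 -1.822 -0.62
endloop
endfacet
facet normal -0.005 -0.777 0.629
outer loop
vertex 1.731 -3.261 0.543
vertex 2.852 -2.47 1.53
vertex 0.639 -2.648 1.292
endloop
endfacet
facet normal 0.663 0.468 0.584
outer loop
vertex 1.759 -1.858 2.28
vertex 2.852 -2.47 1.53
vertex 1.769 -0.419 1.117
endloop
endfacet
facet normal 0.006 0.778 -0.628
outer loop
vertex 2.861 -1.032 0.368
vertex 1.741 -1.822 -0.62
vertex 1.769 -0.419 1.117
endloop
endfacet
facet normal 0.663 0.468 0.584
outer loop
vertex 1.769 -0.419 1.117
vertex 2.852 -2.47 1.53
vertex 2.861 -1.032 0.368
endloop
endfacet
facet normal 0.749 -0.420 -0.513
outer loop
vertex 2.861 -1.032 0.368
vertex 1.731 -3.261 0.543
vertex 1.741 -1.822 -0.62
endloop
endfacet
facet normal 0.748 -0.420 -0.514
outer loop
vertex 2.852 -2.47 1.53
vertex 1.731 -3.261 0.543
vertex 2.861 -1.032 0.368
endloop
endfacet
facet normal -0.183 0.317 -0.930
outer loop
vertex -1.218 -1.282 -0.327
vertex -1.767 -2.019 -0.47
vertex -1.997 -1.181 -0.139
endloop
endfacet
facet normal 0.244 0.761 0.602
outer loop
vertex -1.218 -1.282 -0.327
vertex -1.997 -1.181 -0.139
vertex -1.373 -2.701 1.53
endloop
endfacet
facet normal -0.183 0.317 -0.931
outer loop
vertex -1.997 -1.181 -0.139
vertex -1.767 -2.019 -0.47
vertex -2.602 -1.711 -0.201
endloop
endfacet
facet normal -0.526 0.522 0.672
outer loop
vertex -1.997 -1.181 -0.139
vertex -2.602 -1.711 -0.201
vertex -1.373 -2.701 1.53
endloop
endfacet
facet normal -0.183 0.318 -0.930
outer loop
vertex -2.602 -1.711 -0.201
vertex -1.767 -2.019 -0.47
vertex -2.578 -2.473 -0.466
endloop
endfacet
facet normal -0.849 -0.197 0.490
outer loop
vertex -2.602 -1.711 -0.201
vertex -2.578 -2.473 -0.466
vertex -1.373 -2.701 1.53
endloop
endfacet
facet normal -0.183 0.318 -0.930
outer loop
vertex -2.578 -2.473 -0.466
vertex -1.767 -2.019 -0.47
vertex -1.944 -2.893 -0.734
endloop
endfacet
facet normal -0.483 -0.854 0.194
outer loop
vertex -2.578 -2.473 -0.466
vertex -1.944 -2.893 -0.734
vertex -1.373 -2.701 1.53
endloop
endfacet
facet normal -0.182 0.318 -0.930
outer loop
vertex -1.944 -2.893 -0.734
vertex -1.767 -2.019 -0.47
vertex -1.176 -2.655 -0.803
endloop
endfacet
facet normal 0.297 -0.955 0.006
outer loop
vertex -1.944 -2.893 -0.734
vertex -1.176 -2.655 -0.803
vertex -1.373 -2.701 1.53
endloop
endfacet
facet normal -0.183 0.317 -0.931
outer loop
vertex -1.176 -2.655 -0.803
vertex -1.767 -2.019 -0.47
vertex -0.853 -1.938 -0.622
endloop
endfacet
facet normal 0.903 -0.424 0.068
outer loop
vertex -1.176 -2.655 -0.803
vertex -0.853 -1.938 -0.622
vertex -1.373 -2.701 1.53
endloop
endfacet
facet normal -0.183 0.317 -0.931
outer loop
vertex -0.853 -1.938 -0.622
vertex -1.767 -2.019 -0.47
vertex -1.218 -1.282 -0.327
endloop
endfacet
facet normal 0.880 0.340 0.333
outer loop
vertex -0.853 -1.938 -0.622
vertex -1.218 -1.282 -0.327
vertex -1.373 -2.701 1.53
endloop
endfacet

endsolid


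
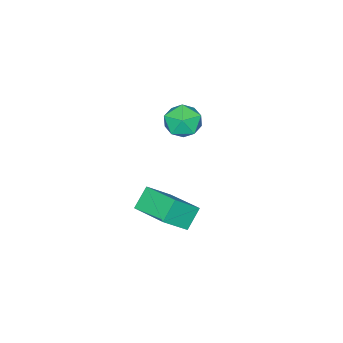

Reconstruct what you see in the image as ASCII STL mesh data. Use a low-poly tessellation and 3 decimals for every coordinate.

solid 
facet normal -0.295 0.953 -0.073
outer loop
vertex -2.723 -0.791 2.906
vertex -3.791 -1.143 2.637
vertex -3.501 -0.968 3.743
endloop
endfacet
facet normal 0.232 0.886 0.403
outer loop
vertex -2.723 -0.791 2.906
vertex -3.501 -0.968 3.743
vertex -2.409 -1.319 3.887
endloop
endfacet
facet normal 0.795 0.602 0.070
outer loop
vertex -2.723 -0.791 2.906
vertex -2.409 -1.319 3.887
vertex -2.023 -1.711 2.869
endloop
endfacet
facet normal 0.617 0.494 -0.613
outer loop
vertex -2.723 -0.791 2.906
vertex -2.023 -1.711 2.869
vertex -2.877 -1.603 2.097
endloop
endfacet
facet normal -0.057 0.710 -0.702
outer loop
vertex -2.723 -0.791 2.906
vertex -2.877 -1.603 2.097
vertex -3.791 -1.143 2.637
endloop
endfacet
facet normal 0.018 0.426 0.905
outer loop
vertex -2.409 -1.319 3.887
vertex -3.501 -0.968 3.743
vertex -3.283 -1.997 4.223
endloop
endfacet
facet normal -0.835 0.534 0.134
outer loop
vertex -3.501 -0.968 3.743
vertex -3.791 -1.143 2.637
vertex -4.137 -1.889 3.451
endloop
endfacet
facet normal -0.449 0.142 -0.882
outer loop
vertex -3.791 -1.143 2.637
vertex -2.877 -1.603 2.097
vertex -3.751 -2.281 2.433
endloop
endfacet
facet normal 0.641 -0.209 -0.738
outer loop
vertex -2.877 -1.603 2.097
vertex -2.023 -1.711 2.869
vertex -2.659 -2.632 2.577
endloop
endfacet
facet normal 0.930 -0.033 0.365
outer loop
vertex -2.023 -1.711 2.869
vertex -2.409 -1.319 3.887
vertex -2.369 -2.457 3.683
endloop
endfacet
facet normal -0.617 -0.494 0.613
outer loop
vertex -3.437 -2.809 3.414
vertex -3.283 -1.997 4.223
vertex -4.137 -1.889 3.451
endloop
endfacet
facet normal -0.795 -0.602 -0.070
outer loop
vertex -3.437 -2.809 3.414
vertex -4.137 -1.889 3.451
vertex -3.751 -2.281 2.433
endloop
endfacet
facet normal -0.232 -0.886 -0.403
outer loop
vertex -3.437 -2.809 3.414
vertex -3.751 -2.281 2.433
vertex -2.659 -2.632 2.577
endloop
endfacet
facet normal 0.295 -0.953 0.073
outer loop
vertex -3.437 -2.809 3.414
vertex -2.659 -2.632 2.577
vertex -2.369 -2.457 3.683
endloop
endfacet
facet normal 0.057 -0.710 0.702
outer loop
vertex -3.437 -2.809 3.414
vertex -2.369 -2.457 3.683
vertex -3.283 -1.997 4.223
endloop
endfacet
facet normal -0.641 0.209 0.738
outer loop
vertex -4.137 -1.889 3.451
vertex -3.283 -1.997 4.223
vertex -3.501 -0.968 3.743
endloop
endfacet
facet normal -0.930 0.033 -0.365
outer loop
vertex -3.751 -2.281 2.433
vertex -4.137 -1.889 3.451
vertex -3.791 -1.143 2.637
endloop
endfacet
facet normal -0.018 -0.426 -0.905
outer loop
vertex -2.659 -2.632 2.577
vertex -3.751 -2.281 2.433
vertex -2.877 -1.603 2.097
endloop
endfacet
facet normal 0.835 -0.534 -0.134
outer loop
vertex -2.369 -2.457 3.683
vertex -2.659 -2.632 2.577
vertex -2.023 -1.711 2.869
endloop
endfacet
facet normal 0.449 -0.142 0.882
outer loop
vertex -3.283 -1.997 4.223
vertex -2.369 -2.457 3.683
vertex -2.409 -1.319 3.887
endloop
endfacet
facet normal -0.713 -0.012 0.701
outer loop
vertex 2.685 0.477 3.253
vertex 3.117 2.56 3.729
vertex 1.481 1.004 2.038
endloop
endfacet
facet normal -0.198 -0.956 -0.218
outer loop
vertex 2.443 1.02 1.091
vertex 2.685 0.477 3.253
vertex 1.481 1.004 2.038
endloop
endfacet
facet normal -0.713 -0.012 0.701
outer loop
vertex 1.481 1.004 2.038
vertex 3.117 2.56 3.729
vertex 1.913 3.087 2.514
endloop
endfacet
facet normal -0.673 0.295 -0.679
outer loop
vertex 1.913 3.087 2.514
vertex 2.443 1.02 1.091
vertex 1.481 1.004 2.038
endloop
endfacet
facet normal 0.673 -0.295 0.679
outer loop
vertex 2.685 0.477 3.253
vertex 4.079 2.576 2.782
vertex 3.117 2.56 3.729
endloop
endfacet
facet normal -0.198 -0.956 -0.218
outer loop
vertex 3.647 0.493 2.306
vertex 2.685 0.477 3.253
vertex 2.443 1.02 1.091
endloop
endfacet
facet normal 0.673 -0.295 0.679
outer loop
vertex 3.647 0.493 2.306
vertex 4.079 2.576 2.782
vertex 2.685 0.477 3.253
endloop
endfacet
facet normal 0.198 0.956 0.218
outer loop
vertex 3.117 2.56 3.729
vertex 4.079 2.576 2.782
vertex 1.913 3.087 2.514
endloop
endfacet
facet normal -0.673 0.295 -0.679
outer loop
vertex 2.875 3.103 1.567
vertex 2.443 1.02 1.091
vertex 1.913 3.087 2.514
endloop
endfacet
facet normal 0.198 0.956 0.218
outer loop
vertex 1.913 3.087 2.514
vertex 4.079 2.576 2.782
vertex 2.875 3.103 1.567
endloop
endfacet
facet normal 0.713 0.012 -0.701
outer loop
vertex 2.875 3.103 1.567
vertex 3.647 0.493 2.306
vertex 2.443 1.02 1.091
endloop
endfacet
facet normal 0.713 0.012 -0.701
outer loop
vertex 4.079 2.576 2.782
vertex 3.647 0.493 2.306
vertex 2.875 3.103 1.567
endloop
endfacet

endsolid


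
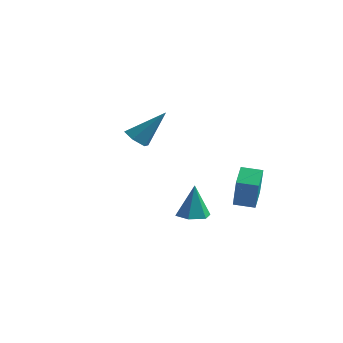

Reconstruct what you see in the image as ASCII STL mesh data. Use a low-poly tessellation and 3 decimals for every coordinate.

solid 
facet normal 0.006 -0.087 -0.996
outer loop
vertex 2.37 -2.046 -3.856
vertex 1.684 -1.908 -3.872
vertex 2.148 -1.385 -3.915
endloop
endfacet
facet normal 0.881 0.326 0.342
outer loop
vertex 2.37 -2.046 -3.856
vertex 2.148 -1.385 -3.915
vertex 1.676 -1.772 -2.328
endloop
endfacet
facet normal 0.006 -0.087 -0.996
outer loop
vertex 2.148 -1.385 -3.915
vertex 1.684 -1.908 -3.872
vertex 1.462 -1.247 -3.931
endloop
endfacet
facet normal 0.183 0.941 0.284
outer loop
vertex 2.148 -1.385 -3.915
vertex 1.462 -1.247 -3.931
vertex 1.676 -1.772 -2.328
endloop
endfacet
facet normal 0.006 -0.087 -0.996
outer loop
vertex 1.462 -1.247 -3.931
vertex 1.684 -1.908 -3.872
vertex 0.998 -1.77 -3.888
endloop
endfacet
facet normal -0.700 0.646 0.305
outer loop
vertex 1.462 -1.247 -3.931
vertex 0.998 -1.77 -3.888
vertex 1.676 -1.772 -2.328
endloop
endfacet
facet normal 0.006 -0.087 -0.996
outer loop
vertex 0.998 -1.77 -3.888
vertex 1.684 -1.908 -3.872
vertex 1.221 -2.431 -3.829
endloop
endfacet
facet normal -0.885 -0.264 0.384
outer loop
vertex 0.998 -1.77 -3.888
vertex 1.221 -2.431 -3.829
vertex 1.676 -1.772 -2.328
endloop
endfacet
facet normal 0.007 -0.088 -0.996
outer loop
vertex 1.221 -2.431 -3.829
vertex 1.684 -1.908 -3.872
vertex 1.907 -2.569 -3.812
endloop
endfacet
facet normal -0.187 -0.877 0.442
outer loop
vertex 1.221 -2.431 -3.829
vertex 1.907 -2.569 -3.812
vertex 1.676 -1.772 -2.328
endloop
endfacet
facet normal 0.005 -0.089 -0.996
outer loop
vertex 1.907 -2.569 -3.812
vertex 1.684 -1.908 -3.872
vertex 2.37 -2.046 -3.856
endloop
endfacet
facet normal 0.697 -0.581 0.421
outer loop
vertex 1.907 -2.569 -3.812
vertex 2.37 -2.046 -3.856
vertex 1.676 -1.772 -2.328
endloop
endfacet
facet normal -0.898 -0.419 0.133
outer loop
vertex 2.295 0.247 -2.686
vertex 1.924 1.188 -2.228
vertex 1.819 0.791 -4.191
endloop
endfacet
facet normal 0.334 -0.848 -0.412
outer loop
vertex 2.636 1.172 -4.312
vertex 2.295 0.247 -2.686
vertex 1.819 0.791 -4.191
endloop
endfacet
facet normal -0.898 -0.419 0.133
outer loop
vertex 1.819 0.791 -4.191
vertex 1.924 1.188 -2.228
vertex 1.448 1.732 -3.733
endloop
endfacet
facet normal -0.286 0.326 -0.901
outer loop
vertex 1.448 1.732 -3.733
vertex 2.636 1.172 -4.312
vertex 1.819 0.791 -4.191
endloop
endfacet
facet normal 0.286 -0.326 0.901
outer loop
vertex 2.295 0.247 -2.686
vertex 2.741 1.569 -2.349
vertex 1.924 1.188 -2.228
endloop
endfacet
facet normal 0.334 -0.848 -0.412
outer loop
vertex 3.112 0.628 -2.807
vertex 2.295 0.247 -2.686
vertex 2.636 1.172 -4.312
endloop
endfacet
facet normal 0.286 -0.326 0.901
outer loop
vertex 3.112 0.628 -2.807
vertex 2.741 1.569 -2.349
vertex 2.295 0.247 -2.686
endloop
endfacet
facet normal -0.334 0.848 0.412
outer loop
vertex 1.924 1.188 -2.228
vertex 2.741 1.569 -2.349
vertex 1.448 1.732 -3.733
endloop
endfacet
facet normal -0.286 0.326 -0.901
outer loop
vertex 2.265 2.113 -3.854
vertex 2.636 1.172 -4.312
vertex 1.448 1.732 -3.733
endloop
endfacet
facet normal -0.334 0.848 0.412
outer loop
vertex 1.448 1.732 -3.733
vertex 2.741 1.569 -2.349
vertex 2.265 2.113 -3.854
endloop
endfacet
facet normal 0.898 0.419 -0.133
outer loop
vertex 2.265 2.113 -3.854
vertex 3.112 0.628 -2.807
vertex 2.636 1.172 -4.312
endloop
endfacet
facet normal 0.898 0.419 -0.133
outer loop
vertex 2.741 1.569 -2.349
vertex 3.112 0.628 -2.807
vertex 2.265 2.113 -3.854
endloop
endfacet
facet normal -0.504 -0.413 -0.759
outer loop
vertex -2.675 1.334 -2.0
vertex -3.014 0.963 -1.573
vertex -3.241 1.558 -1.746
endloop
endfacet
facet normal 0.241 0.929 -0.281
outer loop
vertex -2.675 1.334 -2.0
vertex -3.241 1.558 -1.746
vertex -2.066 1.737 -0.147
endloop
endfacet
facet normal -0.504 -0.413 -0.758
outer loop
vertex -3.241 1.558 -1.746
vertex -3.014 0.963 -1.573
vertex -3.58 1.186 -1.318
endloop
endfacet
facet normal -0.517 0.805 0.290
outer loop
vertex -3.241 1.558 -1.746
vertex -3.58 1.186 -1.318
vertex -2.066 1.737 -0.147
endloop
endfacet
facet normal -0.504 -0.412 -0.759
outer loop
vertex -3.58 1.186 -1.318
vertex -3.014 0.963 -1.573
vertex -3.353 0.591 -1.146
endloop
endfacet
facet normal -0.611 -0.004 0.792
outer loop
vertex -3.58 1.186 -1.318
vertex -3.353 0.591 -1.146
vertex -2.066 1.737 -0.147
endloop
endfacet
facet normal -0.505 -0.411 -0.759
outer loop
vertex -3.353 0.591 -1.146
vertex -3.014 0.963 -1.573
vertex -2.787 0.367 -1.401
endloop
endfacet
facet normal 0.053 -0.689 0.723
outer loop
vertex -3.353 0.591 -1.146
vertex -2.787 0.367 -1.401
vertex -2.066 1.737 -0.147
endloop
endfacet
facet normal -0.505 -0.411 -0.759
outer loop
vertex -2.787 0.367 -1.401
vertex -3.014 0.963 -1.573
vertex -2.448 0.739 -1.828
endloop
endfacet
facet normal 0.811 -0.565 0.151
outer loop
vertex -2.787 0.367 -1.401
vertex -2.448 0.739 -1.828
vertex -2.066 1.737 -0.147
endloop
endfacet
facet normal -0.505 -0.412 -0.759
outer loop
vertex -2.448 0.739 -1.828
vertex -3.014 0.963 -1.573
vertex -2.675 1.334 -2.0
endloop
endfacet
facet normal 0.904 0.244 -0.350
outer loop
vertex -2.448 0.739 -1.828
vertex -2.675 1.334 -2.0
vertex -2.066 1.737 -0.147
endloop
endfacet

endsolid


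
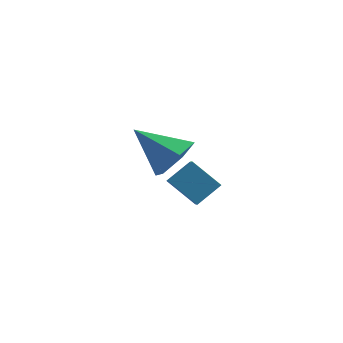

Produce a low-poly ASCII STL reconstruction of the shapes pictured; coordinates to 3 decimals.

solid 
facet normal -0.751 0.274 0.601
outer loop
vertex -0.745 -3.773 4.043
vertex -0.092 -3.239 4.616
vertex -0.919 -2.902 3.429
endloop
endfacet
facet normal -0.640 -0.524 -0.562
outer loop
vertex 0.012 -3.241 2.684
vertex -0.745 -3.773 4.043
vertex -0.919 -2.902 3.429
endloop
endfacet
facet normal -0.751 0.273 0.601
outer loop
vertex -0.919 -2.902 3.429
vertex -0.092 -3.239 4.616
vertex -0.266 -2.368 4.003
endloop
endfacet
facet normal -0.161 0.807 -0.568
outer loop
vertex -0.266 -2.368 4.003
vertex 0.012 -3.241 2.684
vertex -0.919 -2.902 3.429
endloop
endfacet
facet normal 0.161 -0.807 0.568
outer loop
vertex -0.745 -3.773 4.043
vertex 0.839 -3.578 3.871
vertex -0.092 -3.239 4.616
endloop
endfacet
facet normal -0.641 -0.523 -0.562
outer loop
vertex 0.186 -4.112 3.297
vertex -0.745 -3.773 4.043
vertex 0.012 -3.241 2.684
endloop
endfacet
facet normal 0.161 -0.807 0.568
outer loop
vertex 0.186 -4.112 3.297
vertex 0.839 -3.578 3.871
vertex -0.745 -3.773 4.043
endloop
endfacet
facet normal 0.640 0.523 0.562
outer loop
vertex -0.092 -3.239 4.616
vertex 0.839 -3.578 3.871
vertex -0.266 -2.368 4.003
endloop
endfacet
facet normal -0.161 0.807 -0.568
outer loop
vertex 0.665 -2.707 3.257
vertex 0.012 -3.241 2.684
vertex -0.266 -2.368 4.003
endloop
endfacet
facet normal 0.641 0.524 0.561
outer loop
vertex -0.266 -2.368 4.003
vertex 0.839 -3.578 3.871
vertex 0.665 -2.707 3.257
endloop
endfacet
facet normal 0.751 -0.273 -0.601
outer loop
vertex 0.665 -2.707 3.257
vertex 0.186 -4.112 3.297
vertex 0.012 -3.241 2.684
endloop
endfacet
facet normal 0.751 -0.273 -0.601
outer loop
vertex 0.839 -3.578 3.871
vertex 0.186 -4.112 3.297
vertex 0.665 -2.707 3.257
endloop
endfacet
facet normal 0.772 -0.143 -0.620
outer loop
vertex -0.493 0.464 3.019
vertex -1.095 0.231 2.323
vertex -0.833 1.136 2.44
endloop
endfacet
facet normal 0.157 0.689 0.707
outer loop
vertex -0.493 0.464 3.019
vertex -0.833 1.136 2.44
vertex -2.485 0.489 3.437
endloop
endfacet
facet normal 0.772 -0.144 -0.619
outer loop
vertex -0.833 1.136 2.44
vertex -1.095 0.231 2.323
vertex -1.435 0.902 1.743
endloop
endfacet
facet normal -0.364 0.931 0.002
outer loop
vertex -0.833 1.136 2.44
vertex -1.435 0.902 1.743
vertex -2.485 0.489 3.437
endloop
endfacet
facet normal 0.772 -0.144 -0.619
outer loop
vertex -1.435 0.902 1.743
vertex -1.095 0.231 2.323
vertex -1.698 -0.003 1.626
endloop
endfacet
facet normal -0.841 0.302 -0.448
outer loop
vertex -1.435 0.902 1.743
vertex -1.698 -0.003 1.626
vertex -2.485 0.489 3.437
endloop
endfacet
facet normal 0.772 -0.144 -0.619
outer loop
vertex -1.698 -0.003 1.626
vertex -1.095 0.231 2.323
vertex -1.358 -0.675 2.206
endloop
endfacet
facet normal -0.799 -0.570 -0.192
outer loop
vertex -1.698 -0.003 1.626
vertex -1.358 -0.675 2.206
vertex -2.485 0.489 3.437
endloop
endfacet
facet normal 0.772 -0.144 -0.619
outer loop
vertex -1.358 -0.675 2.206
vertex -1.095 0.231 2.323
vertex -0.756 -0.441 2.902
endloop
endfacet
facet normal -0.278 -0.812 0.513
outer loop
vertex -1.358 -0.675 2.206
vertex -0.756 -0.441 2.902
vertex -2.485 0.489 3.437
endloop
endfacet
facet normal 0.772 -0.144 -0.619
outer loop
vertex -0.756 -0.441 2.902
vertex -1.095 0.231 2.323
vertex -0.493 0.464 3.019
endloop
endfacet
facet normal 0.200 -0.183 0.963
outer loop
vertex -0.756 -0.441 2.902
vertex -0.493 0.464 3.019
vertex -2.485 0.489 3.437
endloop
endfacet

endsolid


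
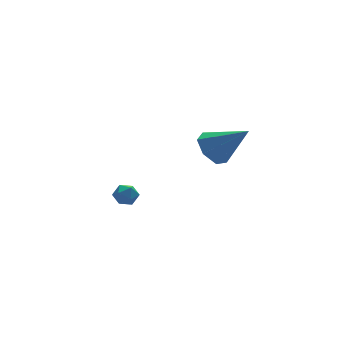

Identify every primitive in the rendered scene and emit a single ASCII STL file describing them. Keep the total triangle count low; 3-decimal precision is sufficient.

solid 
facet normal -0.583 0.489 -0.649
outer loop
vertex 3.72 -0.885 1.216
vertex 2.957 -1.192 1.671
vertex 3.451 -0.406 1.819
endloop
endfacet
facet normal 0.911 0.403 0.086
outer loop
vertex 3.72 -0.885 1.216
vertex 3.451 -0.406 1.819
vertex 4.123 -2.168 2.969
endloop
endfacet
facet normal -0.583 0.489 -0.649
outer loop
vertex 3.451 -0.406 1.819
vertex 2.957 -1.192 1.671
vertex 2.81 -0.518 2.31
endloop
endfacet
facet normal 0.416 0.603 0.681
outer loop
vertex 3.451 -0.406 1.819
vertex 2.81 -0.518 2.31
vertex 4.123 -2.168 2.969
endloop
endfacet
facet normal -0.583 0.489 -0.649
outer loop
vertex 2.81 -0.518 2.31
vertex 2.957 -1.192 1.671
vertex 2.279 -1.138 2.32
endloop
endfacet
facet normal -0.221 0.205 0.953
outer loop
vertex 2.81 -0.518 2.31
vertex 2.279 -1.138 2.32
vertex 4.123 -2.168 2.969
endloop
endfacet
facet normal -0.583 0.489 -0.649
outer loop
vertex 2.279 -1.138 2.32
vertex 2.957 -1.192 1.671
vertex 2.259 -1.798 1.841
endloop
endfacet
facet normal -0.520 -0.491 0.699
outer loop
vertex 2.279 -1.138 2.32
vertex 2.259 -1.798 1.841
vertex 4.123 -2.168 2.969
endloop
endfacet
facet normal -0.583 0.489 -0.649
outer loop
vertex 2.259 -1.798 1.841
vertex 2.957 -1.192 1.671
vertex 2.765 -2.001 1.234
endloop
endfacet
facet normal -0.256 -0.961 0.108
outer loop
vertex 2.259 -1.798 1.841
vertex 2.765 -2.001 1.234
vertex 4.123 -2.168 2.969
endloop
endfacet
facet normal -0.583 0.489 -0.649
outer loop
vertex 2.765 -2.001 1.234
vertex 2.957 -1.192 1.671
vertex 3.415 -1.595 0.956
endloop
endfacet
facet normal 0.372 -0.850 -0.373
outer loop
vertex 2.765 -2.001 1.234
vertex 3.415 -1.595 0.956
vertex 4.123 -2.168 2.969
endloop
endfacet
facet normal -0.583 0.488 -0.649
outer loop
vertex 3.415 -1.595 0.956
vertex 2.957 -1.192 1.671
vertex 3.72 -0.885 1.216
endloop
endfacet
facet normal 0.891 -0.243 -0.383
outer loop
vertex 3.415 -1.595 0.956
vertex 3.72 -0.885 1.216
vertex 4.123 -2.168 2.969
endloop
endfacet
facet normal -0.792 0.247 0.559
outer loop
vertex 0.576 4.274 -3.654
vertex 0.679 3.762 -3.282
vertex 0.955 4.323 -3.139
endloop
endfacet
facet normal -0.486 0.828 0.279
outer loop
vertex 0.576 4.274 -3.654
vertex 0.955 4.323 -3.139
vertex 1.123 4.607 -3.69
endloop
endfacet
facet normal -0.490 0.758 -0.430
outer loop
vertex 0.576 4.274 -3.654
vertex 1.123 4.607 -3.69
vertex 0.95 4.222 -4.172
endloop
endfacet
facet normal -0.797 0.135 -0.589
outer loop
vertex 0.576 4.274 -3.654
vertex 0.95 4.222 -4.172
vertex 0.676 3.699 -3.921
endloop
endfacet
facet normal -0.983 -0.181 0.023
outer loop
vertex 0.576 4.274 -3.654
vertex 0.676 3.699 -3.921
vertex 0.679 3.762 -3.282
endloop
endfacet
facet normal 0.193 0.847 0.495
outer loop
vertex 1.123 4.607 -3.69
vertex 0.955 4.323 -3.139
vertex 1.564 4.301 -3.339
endloop
endfacet
facet normal -0.299 -0.095 0.950
outer loop
vertex 0.955 4.323 -3.139
vertex 0.679 3.762 -3.282
vertex 1.29 3.778 -3.088
endloop
endfacet
facet normal -0.611 -0.788 0.081
outer loop
vertex 0.679 3.762 -3.282
vertex 0.676 3.699 -3.921
vertex 1.117 3.393 -3.57
endloop
endfacet
facet normal -0.309 -0.275 -0.910
outer loop
vertex 0.676 3.699 -3.921
vertex 0.95 4.222 -4.172
vertex 1.285 3.677 -4.121
endloop
endfacet
facet normal 0.188 0.733 -0.653
outer loop
vertex 0.95 4.222 -4.172
vertex 1.123 4.607 -3.69
vertex 1.561 4.238 -3.978
endloop
endfacet
facet normal 0.797 -0.135 0.589
outer loop
vertex 1.664 3.726 -3.606
vertex 1.564 4.301 -3.339
vertex 1.29 3.778 -3.088
endloop
endfacet
facet normal 0.490 -0.758 0.430
outer loop
vertex 1.664 3.726 -3.606
vertex 1.29 3.778 -3.088
vertex 1.117 3.393 -3.57
endloop
endfacet
facet normal 0.486 -0.828 -0.279
outer loop
vertex 1.664 3.726 -3.606
vertex 1.117 3.393 -3.57
vertex 1.285 3.677 -4.121
endloop
endfacet
facet normal 0.792 -0.247 -0.559
outer loop
vertex 1.664 3.726 -3.606
vertex 1.285 3.677 -4.121
vertex 1.561 4.238 -3.978
endloop
endfacet
facet normal 0.983 0.181 -0.023
outer loop
vertex 1.664 3.726 -3.606
vertex 1.561 4.238 -3.978
vertex 1.564 4.301 -3.339
endloop
endfacet
facet normal 0.309 0.275 0.910
outer loop
vertex 1.29 3.778 -3.088
vertex 1.564 4.301 -3.339
vertex 0.955 4.323 -3.139
endloop
endfacet
facet normal -0.188 -0.733 0.653
outer loop
vertex 1.117 3.393 -3.57
vertex 1.29 3.778 -3.088
vertex 0.679 3.762 -3.282
endloop
endfacet
facet normal -0.193 -0.847 -0.495
outer loop
vertex 1.285 3.677 -4.121
vertex 1.117 3.393 -3.57
vertex 0.676 3.699 -3.921
endloop
endfacet
facet normal 0.299 0.095 -0.950
outer loop
vertex 1.561 4.238 -3.978
vertex 1.285 3.677 -4.121
vertex 0.95 4.222 -4.172
endloop
endfacet
facet normal 0.611 0.788 -0.081
outer loop
vertex 1.564 4.301 -3.339
vertex 1.561 4.238 -3.978
vertex 1.123 4.607 -3.69
endloop
endfacet

endsolid


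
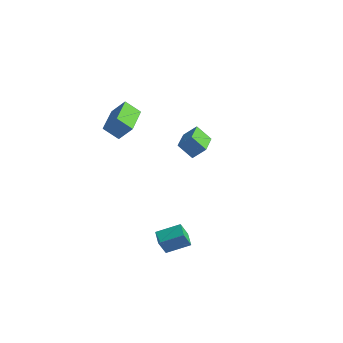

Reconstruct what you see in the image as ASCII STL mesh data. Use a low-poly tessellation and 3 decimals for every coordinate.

solid 
facet normal -0.548 -0.741 -0.389
outer loop
vertex 3.512 -3.252 -3.536
vertex 2.709 -2.786 -3.292
vertex 3.512 -2.745 -4.501
endloop
endfacet
facet normal 0.836 -0.486 -0.255
outer loop
vertex 4.291 -1.694 -3.948
vertex 3.512 -3.252 -3.536
vertex 3.512 -2.745 -4.501
endloop
endfacet
facet normal -0.548 -0.740 -0.389
outer loop
vertex 3.512 -2.745 -4.501
vertex 2.709 -2.786 -3.292
vertex 2.71 -2.279 -4.257
endloop
endfacet
facet normal 0.001 0.465 -0.885
outer loop
vertex 2.71 -2.279 -4.257
vertex 4.291 -1.694 -3.948
vertex 3.512 -2.745 -4.501
endloop
endfacet
facet normal -0.001 -0.465 0.885
outer loop
vertex 3.512 -3.252 -3.536
vertex 3.488 -1.735 -2.739
vertex 2.709 -2.786 -3.292
endloop
endfacet
facet normal 0.836 -0.485 -0.254
outer loop
vertex 4.29 -2.201 -2.983
vertex 3.512 -3.252 -3.536
vertex 4.291 -1.694 -3.948
endloop
endfacet
facet normal -0.001 -0.465 0.885
outer loop
vertex 4.29 -2.201 -2.983
vertex 3.488 -1.735 -2.739
vertex 3.512 -3.252 -3.536
endloop
endfacet
facet normal -0.836 0.486 0.254
outer loop
vertex 2.709 -2.786 -3.292
vertex 3.488 -1.735 -2.739
vertex 2.71 -2.279 -4.257
endloop
endfacet
facet normal 0.001 0.465 -0.885
outer loop
vertex 3.488 -1.228 -3.704
vertex 4.291 -1.694 -3.948
vertex 2.71 -2.279 -4.257
endloop
endfacet
facet normal -0.836 0.485 0.255
outer loop
vertex 2.71 -2.279 -4.257
vertex 3.488 -1.735 -2.739
vertex 3.488 -1.228 -3.704
endloop
endfacet
facet normal 0.548 0.740 0.390
outer loop
vertex 3.488 -1.228 -3.704
vertex 4.29 -2.201 -2.983
vertex 4.291 -1.694 -3.948
endloop
endfacet
facet normal 0.548 0.740 0.389
outer loop
vertex 3.488 -1.735 -2.739
vertex 4.29 -2.201 -2.983
vertex 3.488 -1.228 -3.704
endloop
endfacet
facet normal -0.516 -0.511 -0.687
outer loop
vertex -0.003 1.004 0.627
vertex -1.132 2.357 0.469
vertex 0.671 1.467 -0.224
endloop
endfacet
facet normal 0.638 -0.765 0.089
outer loop
vertex 1.192 1.983 0.471
vertex -0.003 1.004 0.627
vertex 0.671 1.467 -0.224
endloop
endfacet
facet normal -0.516 -0.510 -0.688
outer loop
vertex 0.671 1.467 -0.224
vertex -1.132 2.357 0.469
vertex -0.458 2.821 -0.381
endloop
endfacet
facet normal 0.572 0.393 -0.720
outer loop
vertex -0.458 2.821 -0.381
vertex 1.192 1.983 0.471
vertex 0.671 1.467 -0.224
endloop
endfacet
facet normal -0.572 -0.393 0.720
outer loop
vertex -0.003 1.004 0.627
vertex -0.611 2.873 1.164
vertex -1.132 2.357 0.469
endloop
endfacet
facet normal 0.638 -0.765 0.088
outer loop
vertex 0.518 1.519 1.321
vertex -0.003 1.004 0.627
vertex 1.192 1.983 0.471
endloop
endfacet
facet normal -0.571 -0.393 0.721
outer loop
vertex 0.518 1.519 1.321
vertex -0.611 2.873 1.164
vertex -0.003 1.004 0.627
endloop
endfacet
facet normal -0.638 0.764 -0.089
outer loop
vertex -1.132 2.357 0.469
vertex -0.611 2.873 1.164
vertex -0.458 2.821 -0.381
endloop
endfacet
facet normal 0.572 0.393 -0.720
outer loop
vertex 0.063 3.336 0.313
vertex 1.192 1.983 0.471
vertex -0.458 2.821 -0.381
endloop
endfacet
facet normal -0.638 0.765 -0.089
outer loop
vertex -0.458 2.821 -0.381
vertex -0.611 2.873 1.164
vertex 0.063 3.336 0.313
endloop
endfacet
facet normal 0.516 0.511 0.688
outer loop
vertex 0.063 3.336 0.313
vertex 0.518 1.519 1.321
vertex 1.192 1.983 0.471
endloop
endfacet
facet normal 0.517 0.511 0.687
outer loop
vertex -0.611 2.873 1.164
vertex 0.518 1.519 1.321
vertex 0.063 3.336 0.313
endloop
endfacet
facet normal -0.550 -0.517 0.656
outer loop
vertex 0.039 -3.135 4.179
vertex -1.272 -1.529 4.346
vertex -0.592 -3.56 3.316
endloop
endfacet
facet normal 0.631 -0.772 -0.081
outer loop
vertex 0.012 -2.991 2.594
vertex 0.039 -3.135 4.179
vertex -0.592 -3.56 3.316
endloop
endfacet
facet normal -0.550 -0.517 0.656
outer loop
vertex -0.592 -3.56 3.316
vertex -1.272 -1.529 4.346
vertex -1.903 -1.954 3.483
endloop
endfacet
facet normal -0.548 -0.370 -0.750
outer loop
vertex -1.903 -1.954 3.483
vertex 0.012 -2.991 2.594
vertex -0.592 -3.56 3.316
endloop
endfacet
facet normal 0.548 0.370 0.750
outer loop
vertex 0.039 -3.135 4.179
vertex -0.668 -0.96 3.624
vertex -1.272 -1.529 4.346
endloop
endfacet
facet normal 0.631 -0.772 -0.081
outer loop
vertex 0.643 -2.566 3.457
vertex 0.039 -3.135 4.179
vertex 0.012 -2.991 2.594
endloop
endfacet
facet normal 0.548 0.370 0.750
outer loop
vertex 0.643 -2.566 3.457
vertex -0.668 -0.96 3.624
vertex 0.039 -3.135 4.179
endloop
endfacet
facet normal -0.631 0.772 0.081
outer loop
vertex -1.272 -1.529 4.346
vertex -0.668 -0.96 3.624
vertex -1.903 -1.954 3.483
endloop
endfacet
facet normal -0.548 -0.370 -0.750
outer loop
vertex -1.299 -1.385 2.761
vertex 0.012 -2.991 2.594
vertex -1.903 -1.954 3.483
endloop
endfacet
facet normal -0.631 0.772 0.081
outer loop
vertex -1.903 -1.954 3.483
vertex -0.668 -0.96 3.624
vertex -1.299 -1.385 2.761
endloop
endfacet
facet normal 0.550 0.517 -0.656
outer loop
vertex -1.299 -1.385 2.761
vertex 0.643 -2.566 3.457
vertex 0.012 -2.991 2.594
endloop
endfacet
facet normal 0.550 0.517 -0.656
outer loop
vertex -0.668 -0.96 3.624
vertex 0.643 -2.566 3.457
vertex -1.299 -1.385 2.761
endloop
endfacet

endsolid
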